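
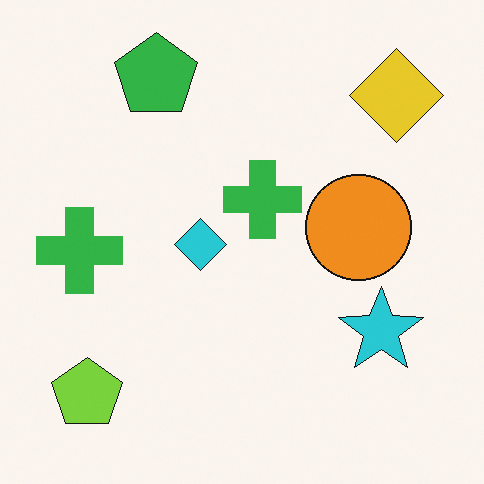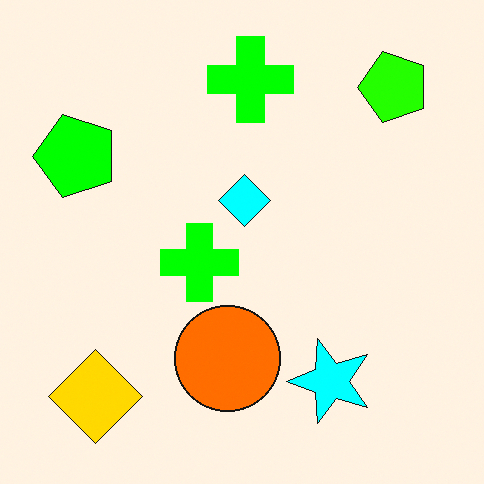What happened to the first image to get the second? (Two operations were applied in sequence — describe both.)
This is the original image transposed (reflected across the top-left ↔ bottom-right diagonal), then heavily oversaturated.

Shapes have swapped their row and column positions — what was in the top-right is now in the bottom-left — a diagonal reflection. All colors are more vivid — a global saturation change.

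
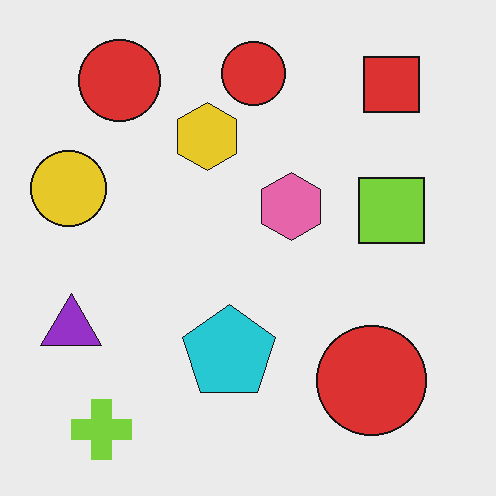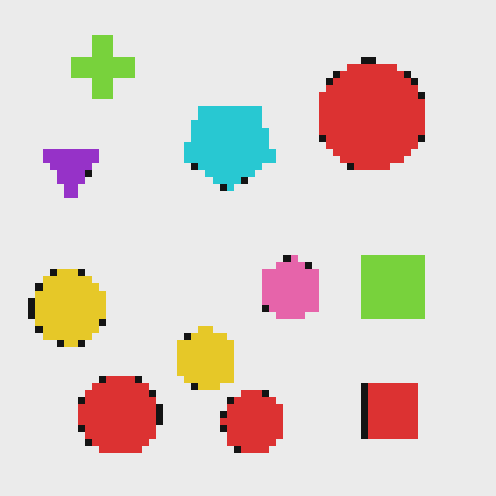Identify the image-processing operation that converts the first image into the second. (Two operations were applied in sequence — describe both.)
This is the original image flipped vertically (top ↔ bottom), then moderately pixelated.

The lime cross is in the bottom-left of the first image and the top-left of the second — shapes on opposite sides of the horizontal midline have swapped in a mirror flip. Shapes are reduced to large square blocks; fine edges and outlines are lost — a downscale-then-upscale (mosaic) effect.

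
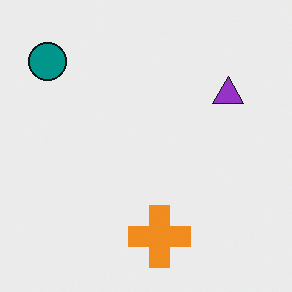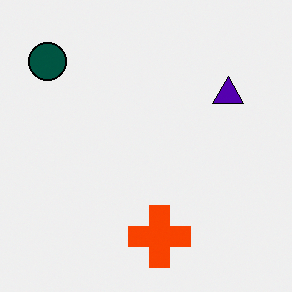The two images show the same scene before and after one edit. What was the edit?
The image was boosted in contrast.

Tones are pushed away from mid-grey across the whole image — a global contrast change.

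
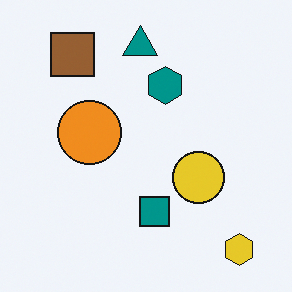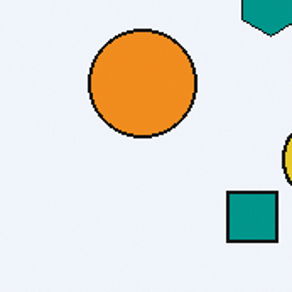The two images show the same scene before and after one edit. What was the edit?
It was cropped to a noticeably smaller region and rescaled.

The visible shapes are larger and the field of view is narrower; shapes near the original edges may be partly or wholly outside the frame — a crop-and-rescale.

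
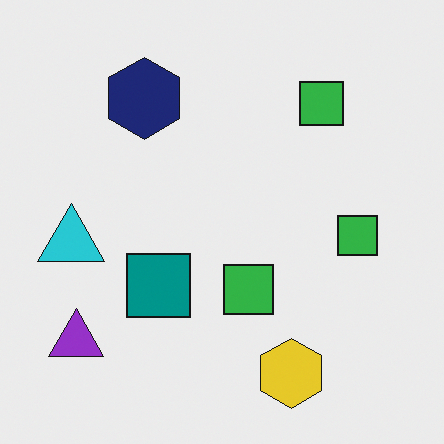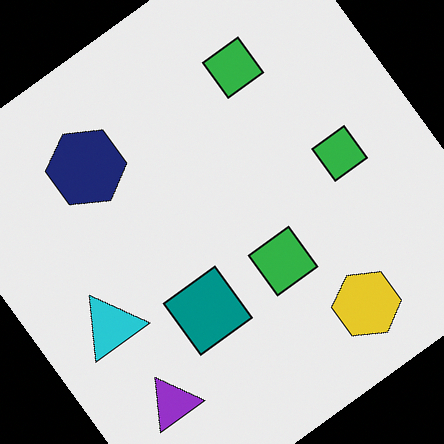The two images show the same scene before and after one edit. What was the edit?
It was rotated counter-clockwise by a large amount — several tens of degrees.

Every shape is tilted by the same angle and the image corners show triangular fill wedges — a whole-image rotation by a non-right angle.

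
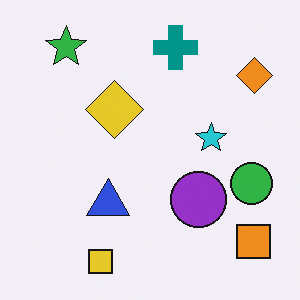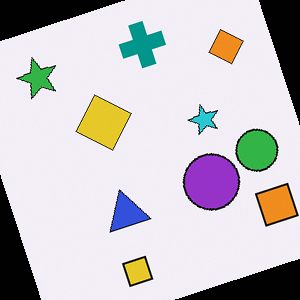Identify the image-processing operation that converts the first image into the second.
It was rotated counter-clockwise by a clearly visible amount.

Every shape is tilted by the same angle and the image corners show triangular fill wedges — a whole-image rotation by a non-right angle.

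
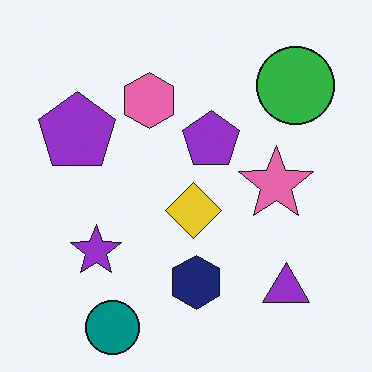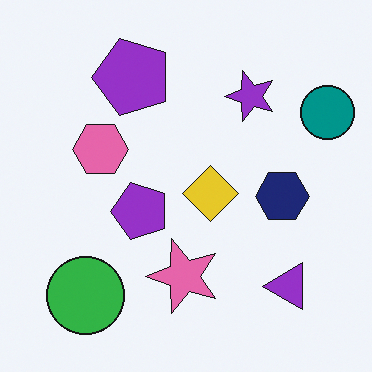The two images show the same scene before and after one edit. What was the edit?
The second image is the first transposed (reflected across the top-left ↔ bottom-right diagonal).

Shapes have swapped their row and column positions — what was in the top-right is now in the bottom-left — a diagonal reflection.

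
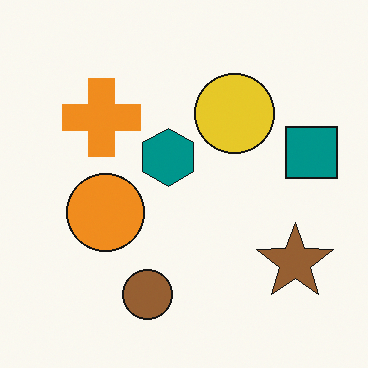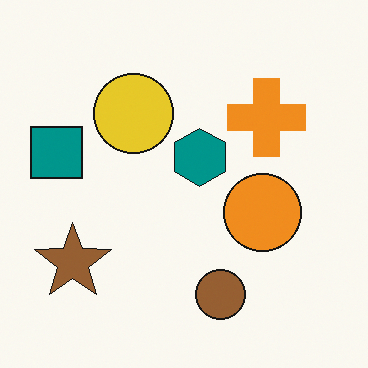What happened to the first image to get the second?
Flipped horizontally (left ↔ right).

The teal square is in the right of the first image and the left of the second — shapes on opposite sides of the vertical midline have swapped in a mirror flip.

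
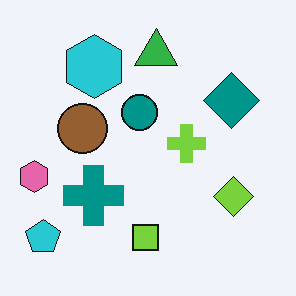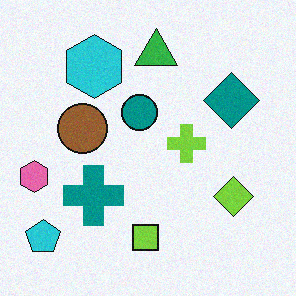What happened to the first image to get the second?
It was degraded with subtle gaussian noise.

Random speckle covers the whole image, including the flat background.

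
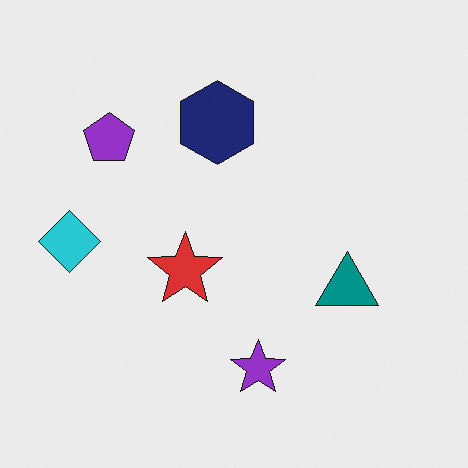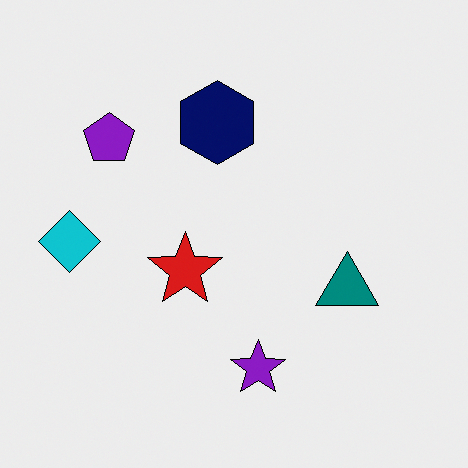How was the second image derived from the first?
The second image is the first given slightly increased contrast.

Tones are pushed away from mid-grey across the whole image — a global contrast change.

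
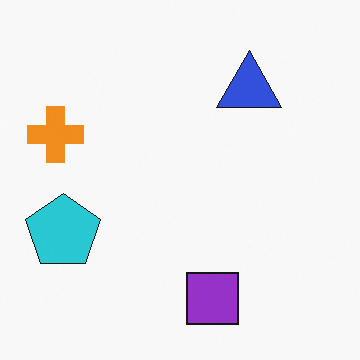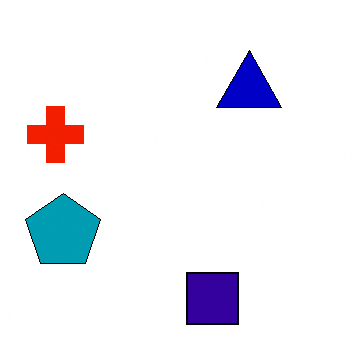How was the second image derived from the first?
The second image is the first boosted in contrast.

Tones are pushed away from mid-grey across the whole image — a global contrast change.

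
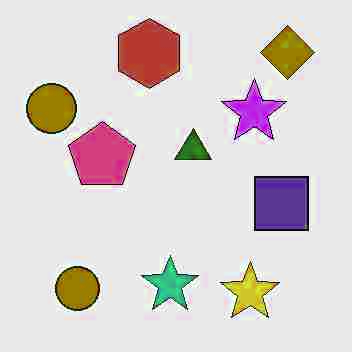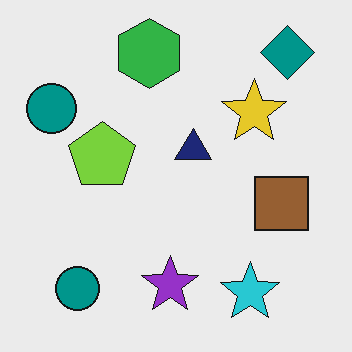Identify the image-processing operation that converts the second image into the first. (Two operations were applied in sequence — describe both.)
The first image is the second heavily JPEG-compressed with obvious blocking artifacts, then hue-shifted through roughly half the color wheel.

Blocky 8×8 compression artifacts appear around shape edges and the flat background shows ringing — characteristic JPEG degradation. Every shape's color has rotated by the same amount around the hue wheel — a uniform hue shift.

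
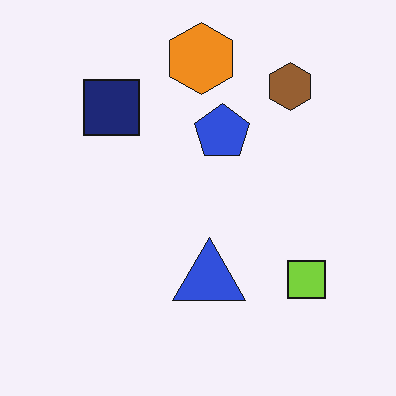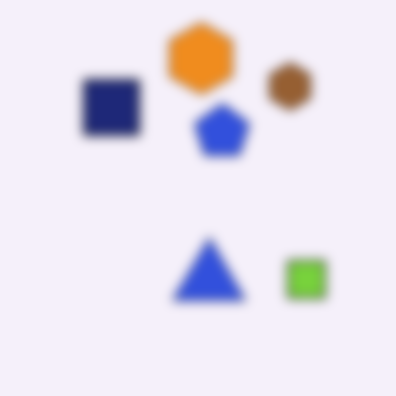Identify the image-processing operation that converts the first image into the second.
It was heavily blurred.

Shape edges and outlines are uniformly softened across the whole image.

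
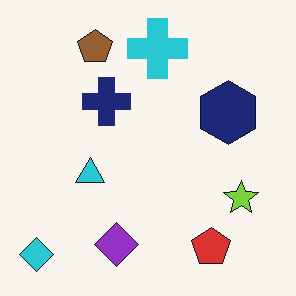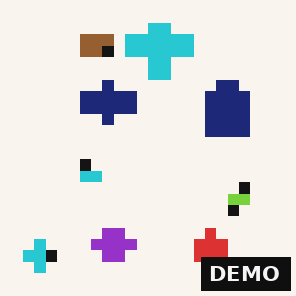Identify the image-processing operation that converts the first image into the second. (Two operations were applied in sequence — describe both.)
It was heavily pixelated into large blocks, then watermarked with the text "DEMO" in the lower-right corner.

Shapes are reduced to large square blocks; fine edges and outlines are lost — a downscale-then-upscale (mosaic) effect. A dark label reading "DEMO" appears in the lower-right corner.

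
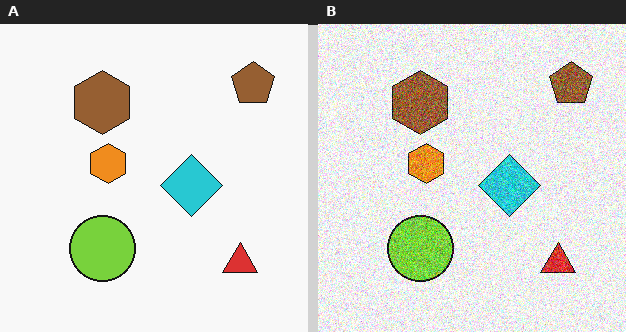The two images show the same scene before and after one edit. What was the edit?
The transformation is: degraded with a thick layer of grain.

Random speckle covers the whole image, including the flat background.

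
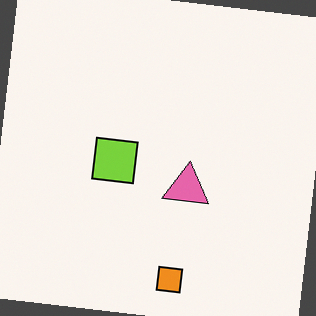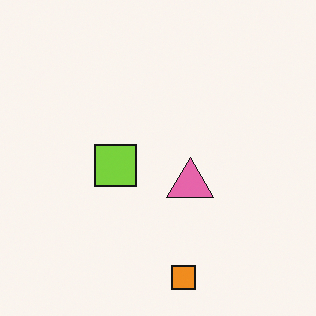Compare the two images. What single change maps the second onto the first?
Rotated clockwise by a slight angle.

Every shape is tilted by the same angle and the image corners show triangular fill wedges — a whole-image rotation by a non-right angle.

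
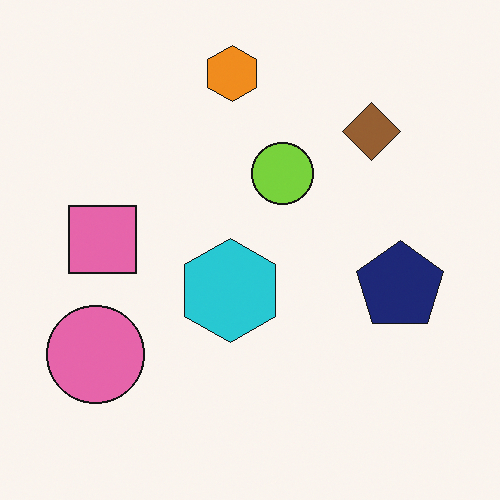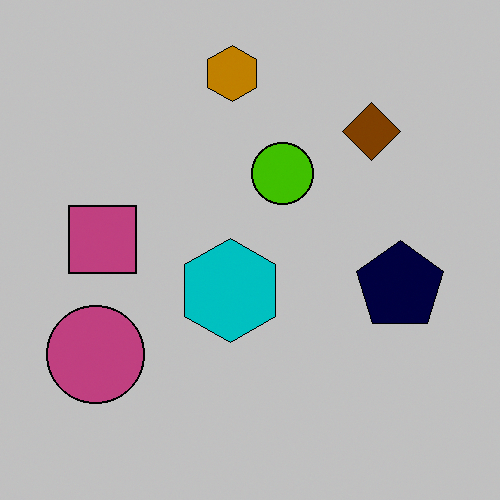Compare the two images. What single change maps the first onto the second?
The image was aggressively posterized.

Each flat color has snapped to a coarser quantized level — most visibly, the near-white background has dropped to a flat grey.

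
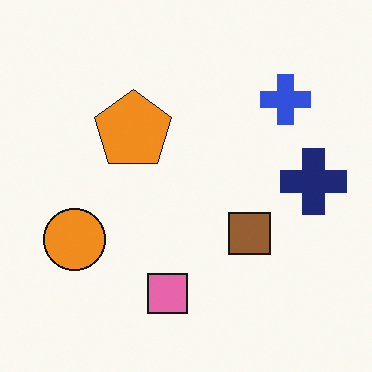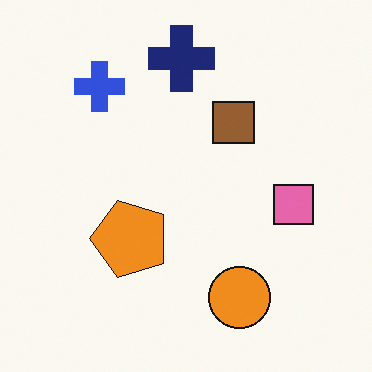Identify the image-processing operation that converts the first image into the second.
This is the original image rotated 90° counter-clockwise.

The blue cross sits in the top-right of the first image and the top-left of the second — consistent with a whole-image 90° counter-clockwise rotation.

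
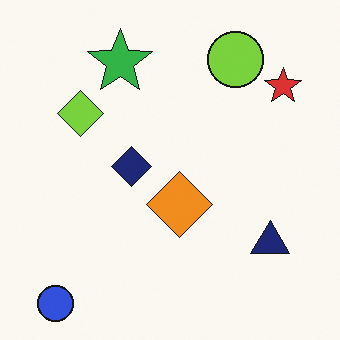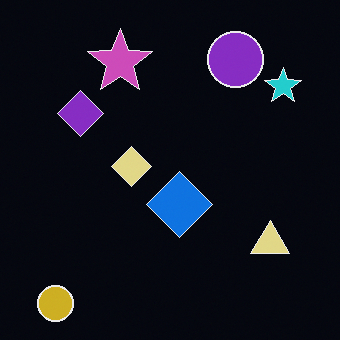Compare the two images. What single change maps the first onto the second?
This is the original image color-inverted (negative).

The light background has become dark and every shape's color is its complement — a photographic negative.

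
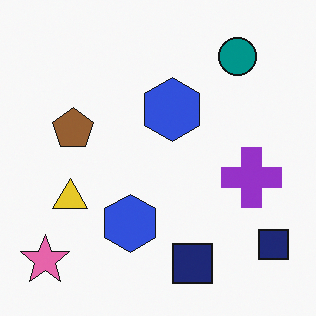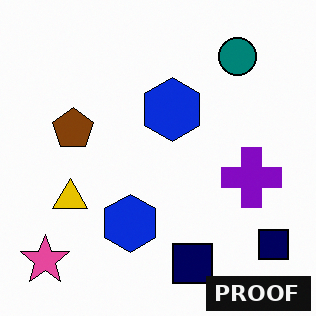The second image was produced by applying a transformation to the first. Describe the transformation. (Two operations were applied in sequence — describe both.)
The transformation is: given slightly increased contrast, then watermarked with the text "PROOF" in the lower-right corner.

Tones are pushed away from mid-grey across the whole image — a global contrast change. A dark label reading "PROOF" appears in the lower-right corner.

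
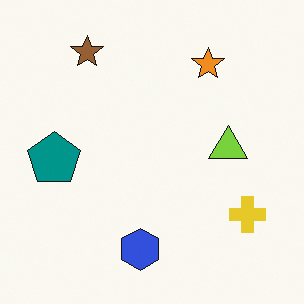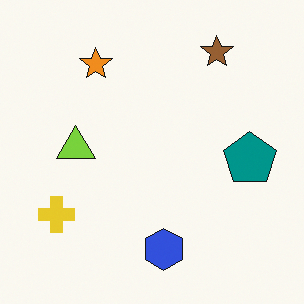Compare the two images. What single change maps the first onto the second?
The image was flipped horizontally (left ↔ right).

The teal pentagon is in the left of the first image and the right of the second — shapes on opposite sides of the vertical midline have swapped in a mirror flip.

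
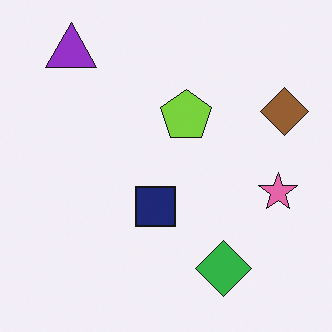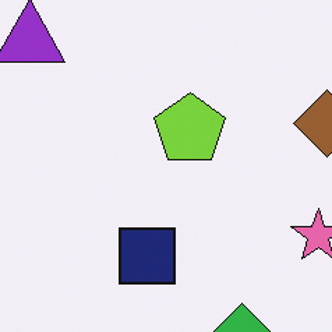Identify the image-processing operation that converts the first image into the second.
This is the original image cropped slightly and scaled back up.

The visible shapes are larger and the field of view is narrower; shapes near the original edges may be partly or wholly outside the frame — a crop-and-rescale.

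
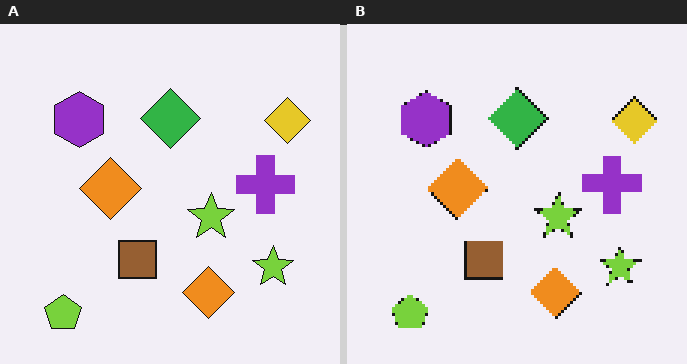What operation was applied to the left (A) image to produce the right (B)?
This is the original image mildly pixelated.

Shapes are reduced to large square blocks; fine edges and outlines are lost — a downscale-then-upscale (mosaic) effect.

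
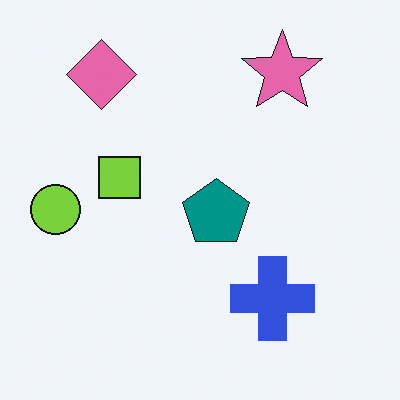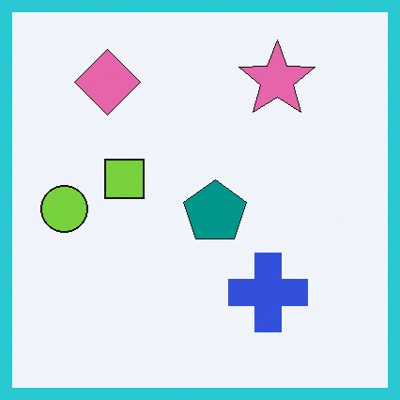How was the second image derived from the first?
The transformation is: framed with a cyan border.

A solid cyan frame runs around the edge of the second image, with the content slightly shrunk inside it.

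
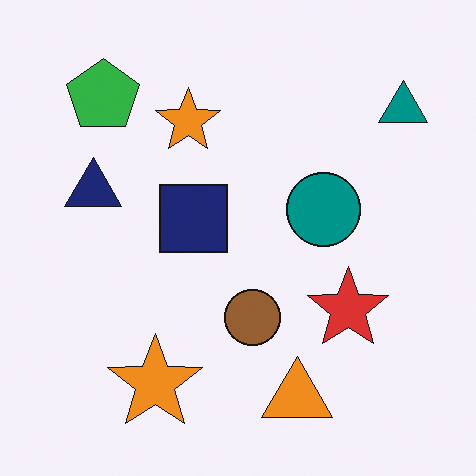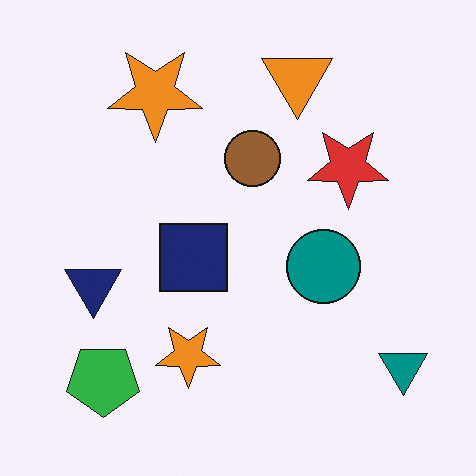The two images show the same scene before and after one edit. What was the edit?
Flipped vertically (top ↔ bottom).

The orange triangle is in the bottom of the first image and the top of the second — shapes on opposite sides of the horizontal midline have swapped in a mirror flip.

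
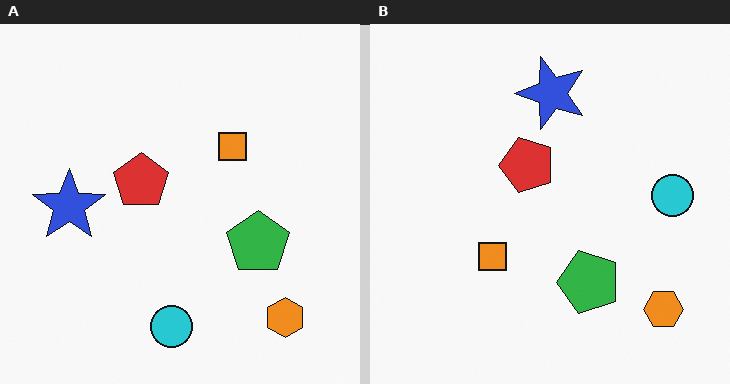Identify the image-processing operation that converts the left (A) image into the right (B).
Transposed (reflected across the top-left ↔ bottom-right diagonal).

Shapes have swapped their row and column positions — what was in the top-right is now in the bottom-left — a diagonal reflection.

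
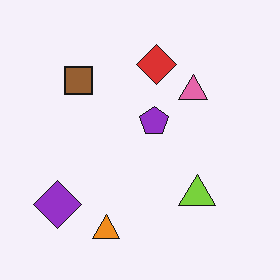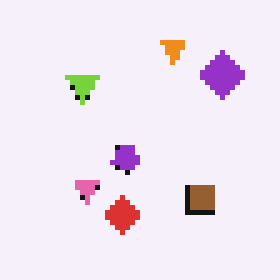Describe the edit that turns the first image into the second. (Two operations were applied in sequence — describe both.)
The transformation is: mildly pixelated, then rotated 180°.

Shapes are reduced to large square blocks; fine edges and outlines are lost — a downscale-then-upscale (mosaic) effect. The purple diamond sits in the bottom-left of the first image and the top-right of the second — consistent with a whole-image 180° rotation.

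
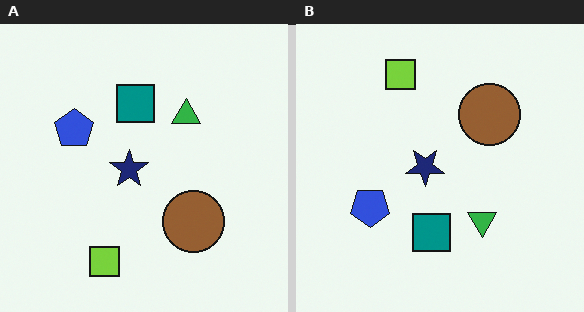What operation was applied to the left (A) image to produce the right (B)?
Flipped vertically (top ↔ bottom).

The lime square is in the bottom of the left (A) image and the top of the right (B) — shapes on opposite sides of the horizontal midline have swapped in a mirror flip.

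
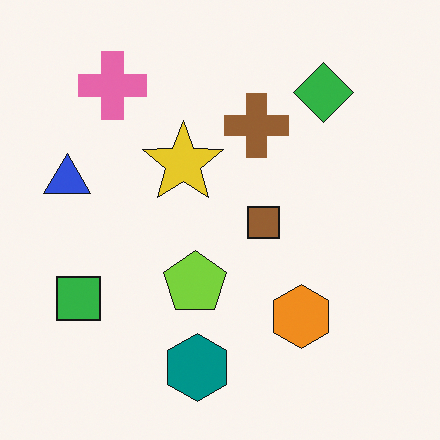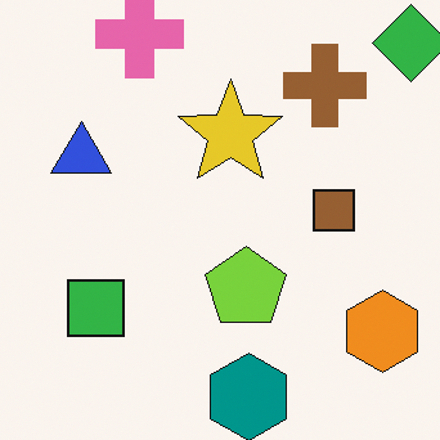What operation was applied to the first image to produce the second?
The second image is the first cropped slightly and scaled back up.

The visible shapes are larger and the field of view is narrower; shapes near the original edges may be partly or wholly outside the frame — a crop-and-rescale.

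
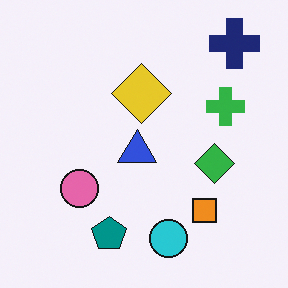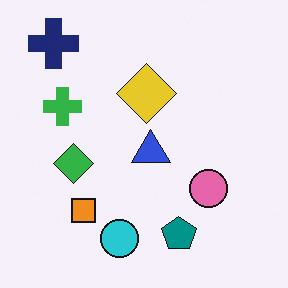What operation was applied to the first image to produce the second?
It was flipped horizontally (left ↔ right).

The navy cross is in the top-right of the first image and the top-left of the second — shapes on opposite sides of the vertical midline have swapped in a mirror flip.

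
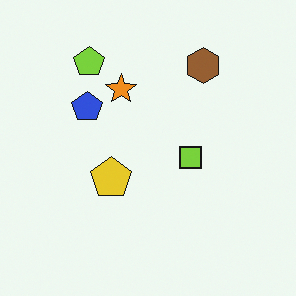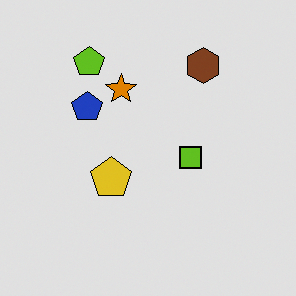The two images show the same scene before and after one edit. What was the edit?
It was moderately posterized.

Each flat color has snapped to a coarser quantized level — most visibly, the near-white background has dropped to a flat grey.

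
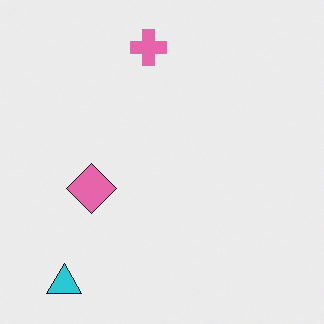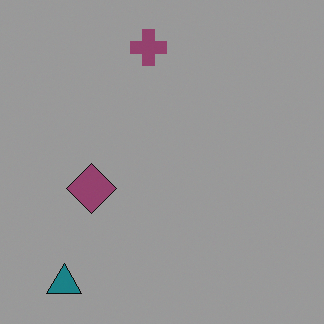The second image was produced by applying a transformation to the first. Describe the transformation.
The second image is the first substantially darkened.

Every pixel — background and shapes alike — is uniformly darkened.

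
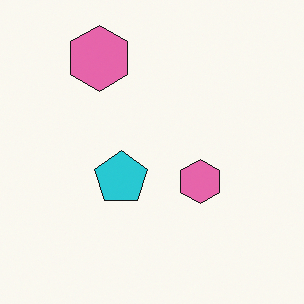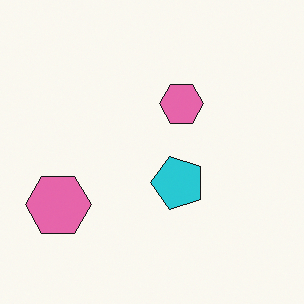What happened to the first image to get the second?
The second image is the first rotated 90° counter-clockwise.

The cyan pentagon sits in the center of the first image and the center of the second — consistent with a whole-image 90° counter-clockwise rotation.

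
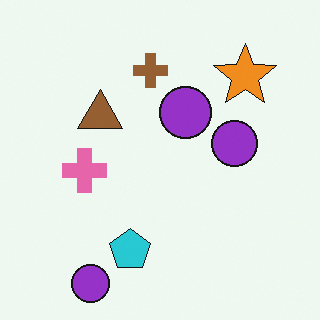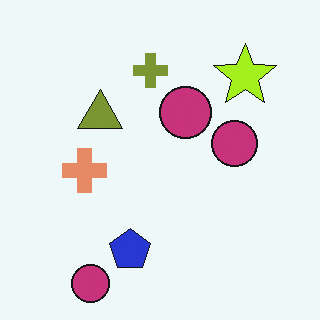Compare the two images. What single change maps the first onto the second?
The transformation is: hue-shifted by a small amount.

Every shape's color has rotated by the same amount around the hue wheel — a uniform hue shift.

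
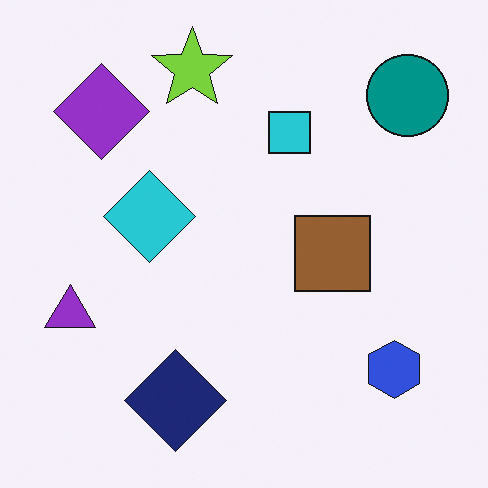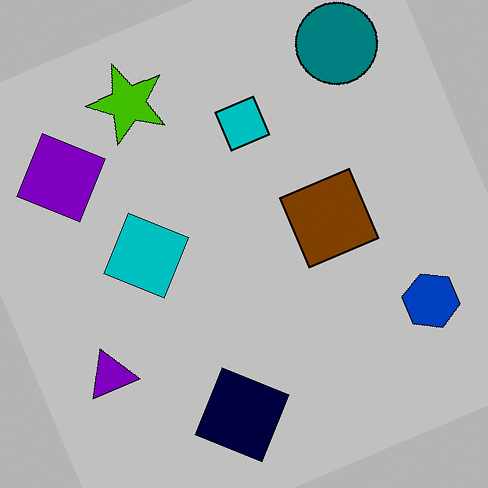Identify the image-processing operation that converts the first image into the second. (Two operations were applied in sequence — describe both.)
The second image is the first aggressively posterized, then rotated counter-clockwise by a clearly visible amount.

Each flat color has snapped to a coarser quantized level — most visibly, the near-white background has dropped to a flat grey. Every shape is tilted by the same angle and the image corners show triangular fill wedges — a whole-image rotation by a non-right angle.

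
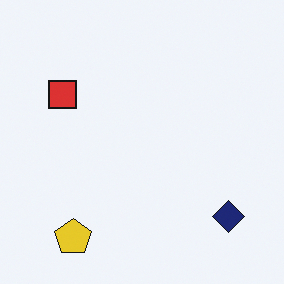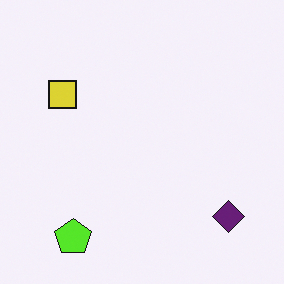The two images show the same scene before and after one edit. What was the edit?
The transformation is: hue-shifted by a small amount.

Every shape's color has rotated by the same amount around the hue wheel — a uniform hue shift.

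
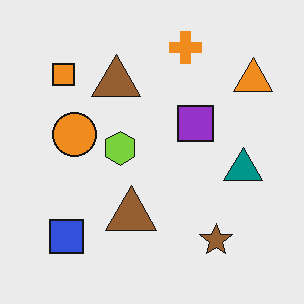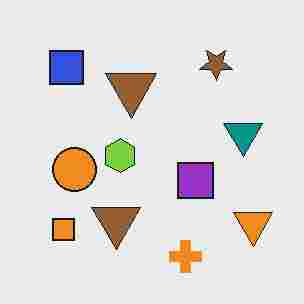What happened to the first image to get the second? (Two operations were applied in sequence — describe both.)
The second image is the first flipped vertically (top ↔ bottom), then degraded with heavy JPEG compression.

The orange cross is in the top of the first image and the bottom of the second — shapes on opposite sides of the horizontal midline have swapped in a mirror flip. Blocky 8×8 compression artifacts appear around shape edges and the flat background shows ringing — characteristic JPEG degradation.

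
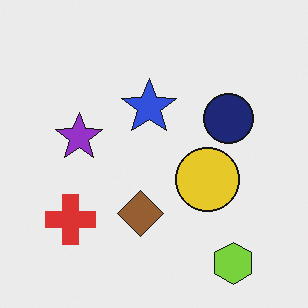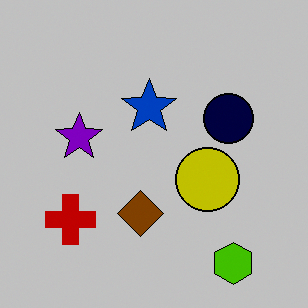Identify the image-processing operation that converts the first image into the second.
The image was heavily posterized to just a handful of flat colors.

Each flat color has snapped to a coarser quantized level — most visibly, the near-white background has dropped to a flat grey.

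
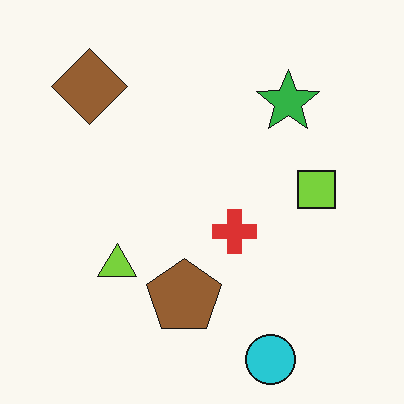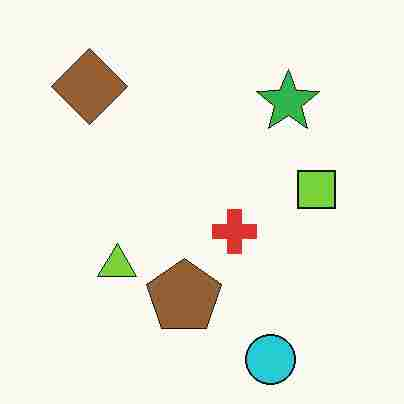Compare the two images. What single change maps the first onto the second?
Degraded with heavy JPEG compression.

Blocky 8×8 compression artifacts appear around shape edges and the flat background shows ringing — characteristic JPEG degradation.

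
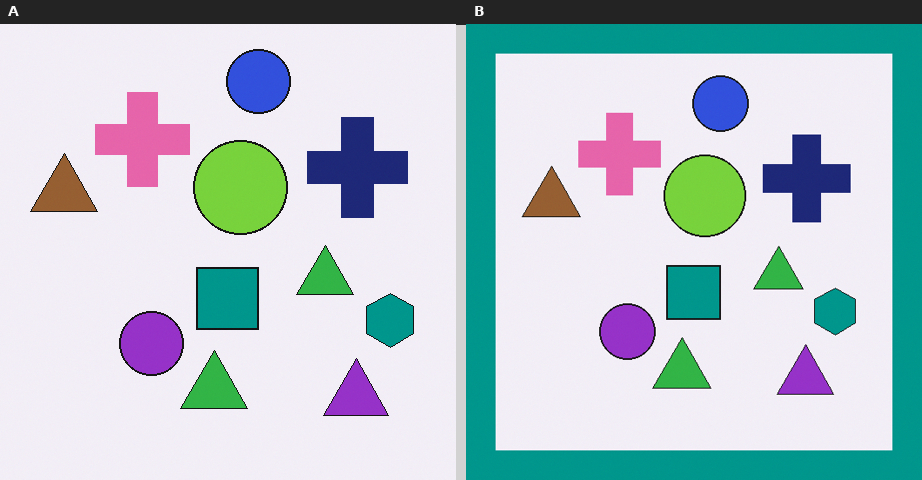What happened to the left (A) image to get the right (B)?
The right (B) image is the left (A) framed with a teal border.

A solid teal frame runs around the edge of the right (B) image, with the content slightly shrunk inside it.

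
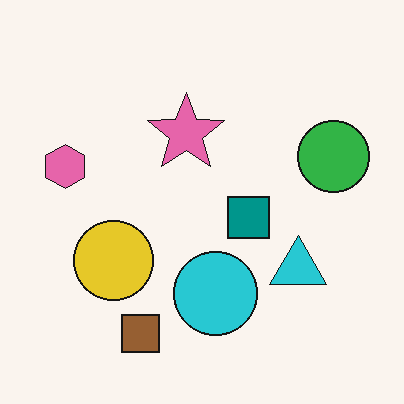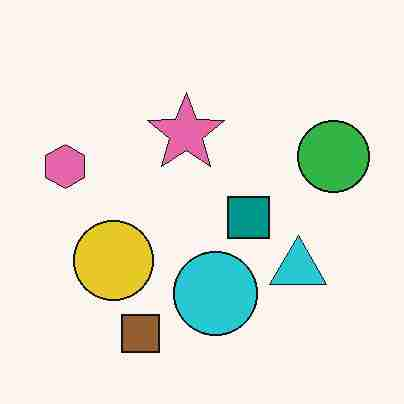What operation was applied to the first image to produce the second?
It was heavily JPEG-compressed with obvious blocking artifacts.

Blocky 8×8 compression artifacts appear around shape edges and the flat background shows ringing — characteristic JPEG degradation.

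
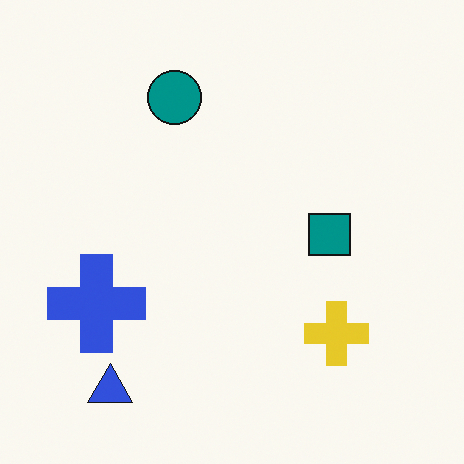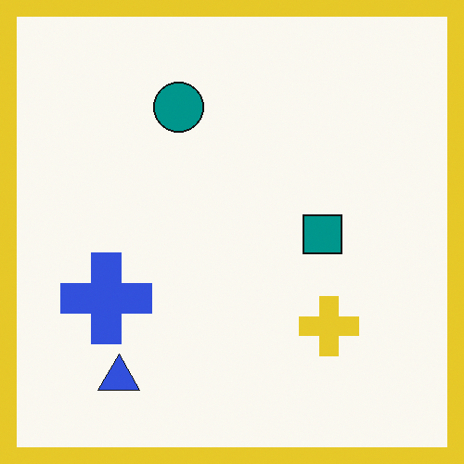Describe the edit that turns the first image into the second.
It was framed with a yellow border.

A solid yellow frame runs around the edge of the second image, with the content slightly shrunk inside it.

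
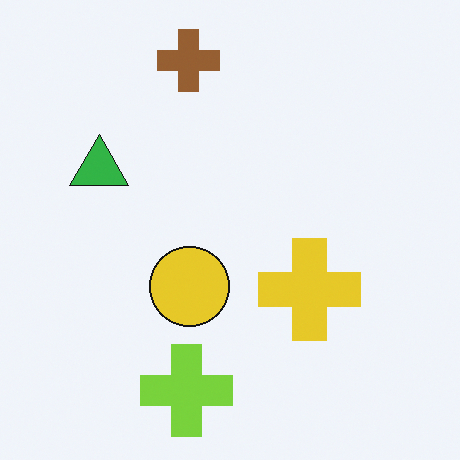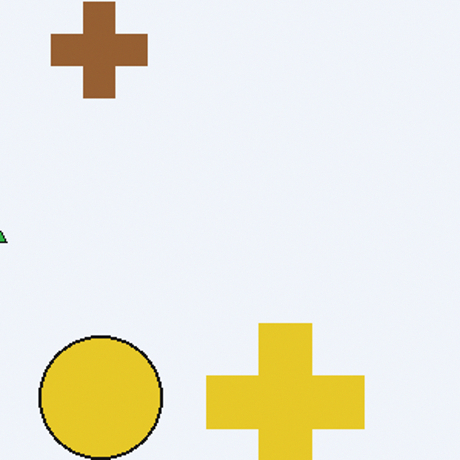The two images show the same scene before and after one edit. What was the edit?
Cropped to a modestly smaller region and rescaled.

The visible shapes are larger and the field of view is narrower; shapes near the original edges may be partly or wholly outside the frame — a crop-and-rescale.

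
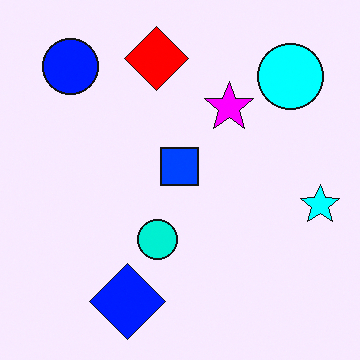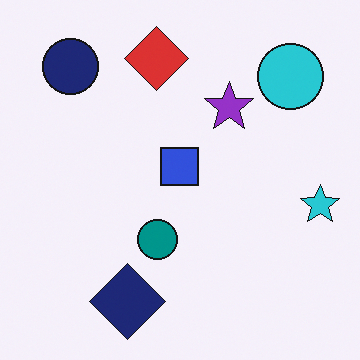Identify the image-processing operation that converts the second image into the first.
The transformation is: made much more vivid (saturation change).

All colors are more vivid — a global saturation change.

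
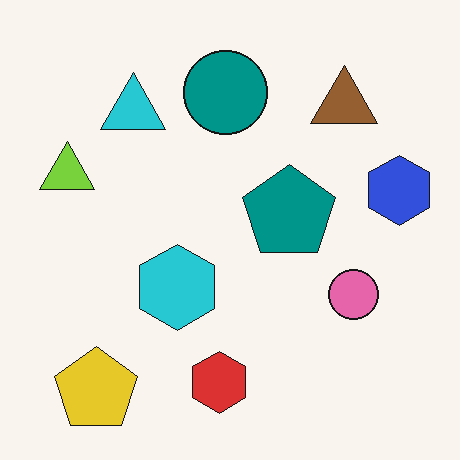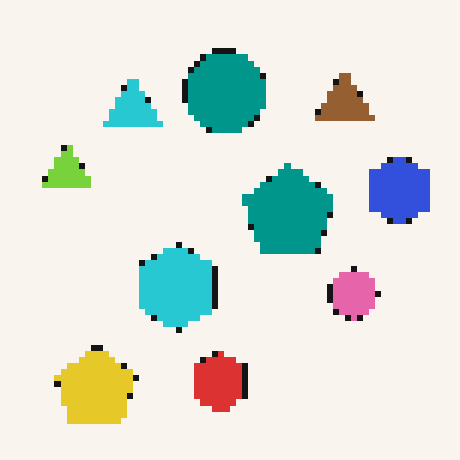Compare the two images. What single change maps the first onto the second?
Moderately pixelated.

Shapes are reduced to large square blocks; fine edges and outlines are lost — a downscale-then-upscale (mosaic) effect.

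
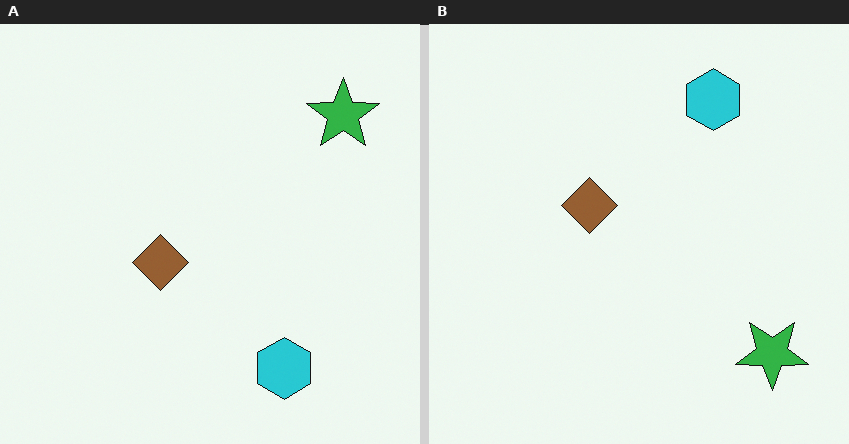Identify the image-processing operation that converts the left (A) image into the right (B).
The right (B) image is the left (A) flipped vertically (top ↔ bottom).

The cyan hexagon is in the bottom-right of the left (A) image and the top-right of the right (B) — shapes on opposite sides of the horizontal midline have swapped in a mirror flip.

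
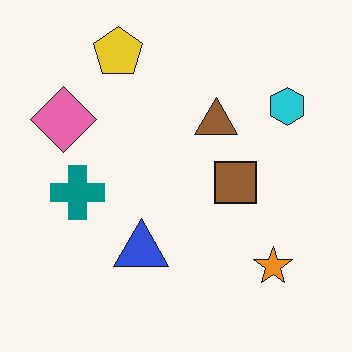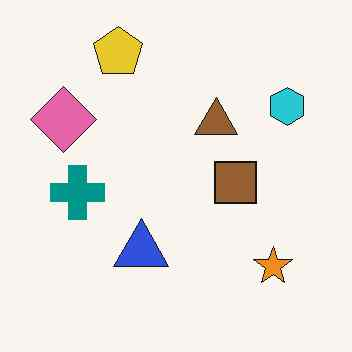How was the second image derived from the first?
The second image is the first given moderate JPEG compression.

Blocky 8×8 compression artifacts appear around shape edges and the flat background shows ringing — characteristic JPEG degradation.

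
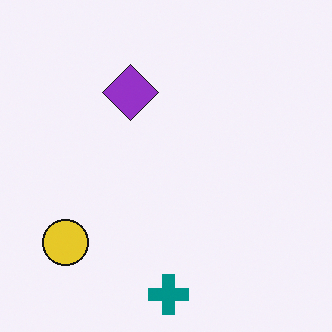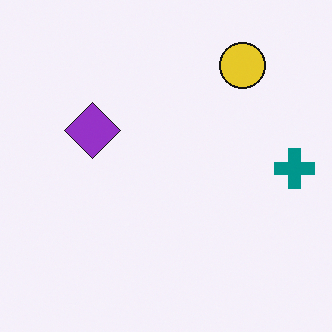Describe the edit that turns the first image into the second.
This is the original image transposed (reflected across the top-left ↔ bottom-right diagonal).

Shapes have swapped their row and column positions — what was in the top-right is now in the bottom-left — a diagonal reflection.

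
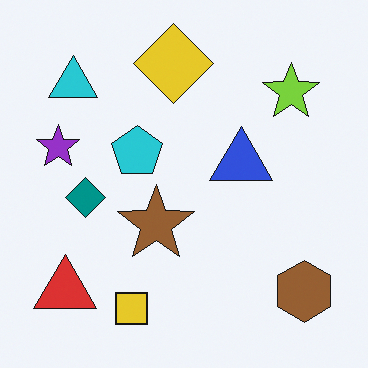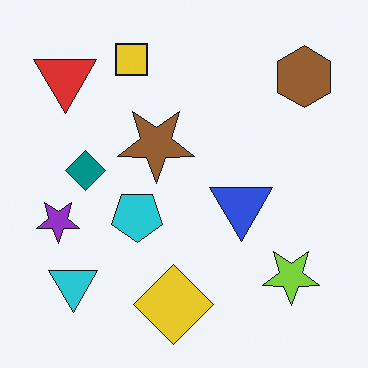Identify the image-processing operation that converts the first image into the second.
The transformation is: flipped vertically (top ↔ bottom).

The yellow square is in the bottom of the first image and the top of the second — shapes on opposite sides of the horizontal midline have swapped in a mirror flip.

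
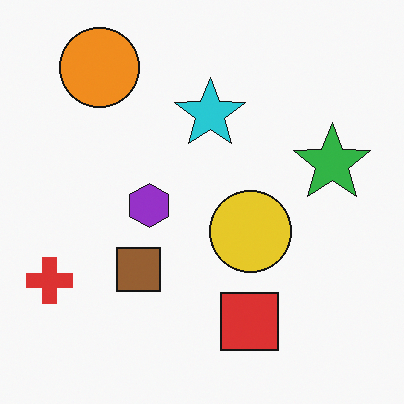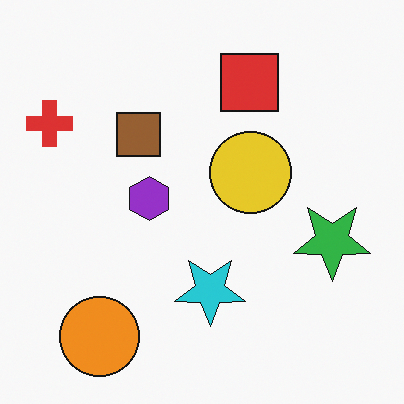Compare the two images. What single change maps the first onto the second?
This is the original image flipped vertically (top ↔ bottom).

The orange circle is in the top-left of the first image and the bottom-left of the second — shapes on opposite sides of the horizontal midline have swapped in a mirror flip.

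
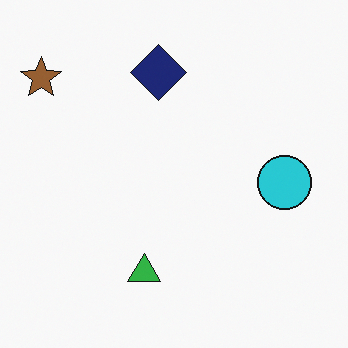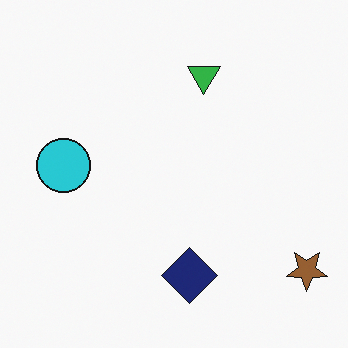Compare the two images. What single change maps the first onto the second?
It was rotated 180°.

The brown star sits in the top-left of the first image and the bottom-right of the second — consistent with a whole-image 180° rotation.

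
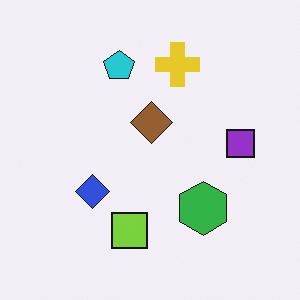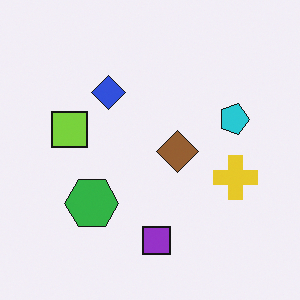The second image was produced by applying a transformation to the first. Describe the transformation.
This is the original image rotated 90° clockwise.

The purple square sits in the right of the first image and the bottom of the second — consistent with a whole-image 90° clockwise rotation.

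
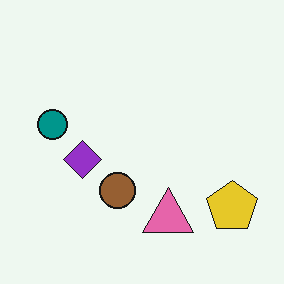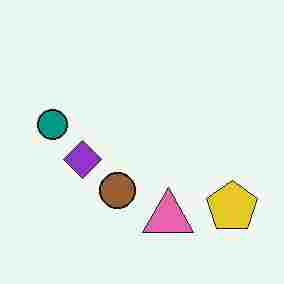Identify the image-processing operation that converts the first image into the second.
The image was degraded with heavy JPEG compression.

Blocky 8×8 compression artifacts appear around shape edges and the flat background shows ringing — characteristic JPEG degradation.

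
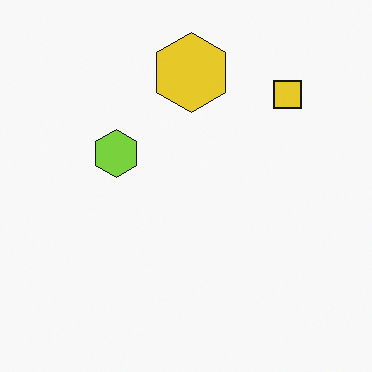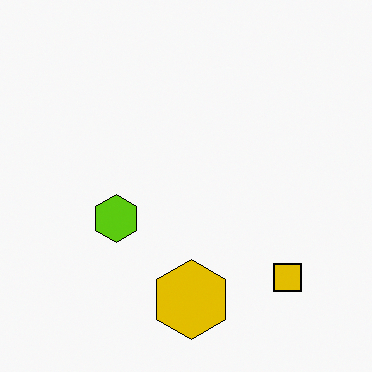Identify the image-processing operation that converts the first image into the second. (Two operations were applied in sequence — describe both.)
The image was flipped vertically (top ↔ bottom), then given slightly increased contrast.

The yellow hexagon is in the top of the first image and the bottom of the second — shapes on opposite sides of the horizontal midline have swapped in a mirror flip. Tones are pushed away from mid-grey across the whole image — a global contrast change.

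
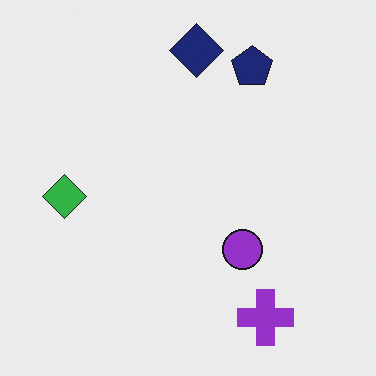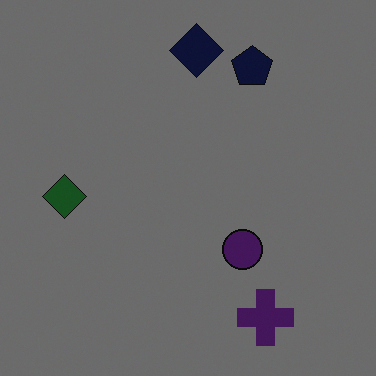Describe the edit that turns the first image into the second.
The image was darkened a lot.

Every pixel — background and shapes alike — is uniformly darkened.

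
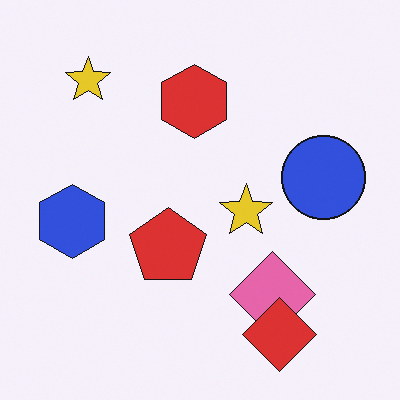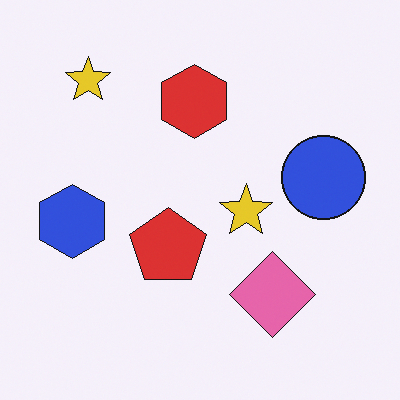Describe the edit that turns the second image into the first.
This is the original image overlaid with an additional red diamond.

A red diamond appears in the first image that is absent from the second.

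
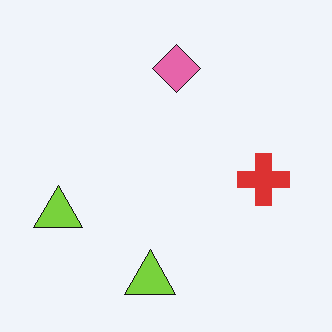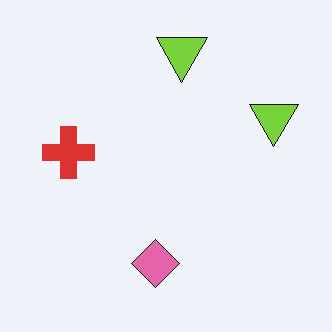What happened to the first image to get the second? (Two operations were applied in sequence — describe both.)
The second image is the first rotated 180°, then JPEG-compressed with visible artifacts.

The pink diamond sits in the top of the first image and the bottom of the second — consistent with a whole-image 180° rotation. Blocky 8×8 compression artifacts appear around shape edges and the flat background shows ringing — characteristic JPEG degradation.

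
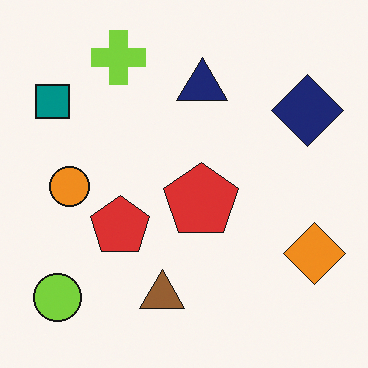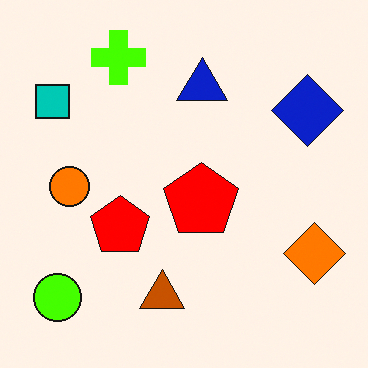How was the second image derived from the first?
It was made much more vivid (saturation change).

All colors are more vivid — a global saturation change.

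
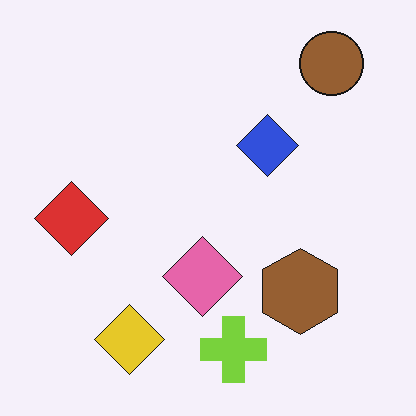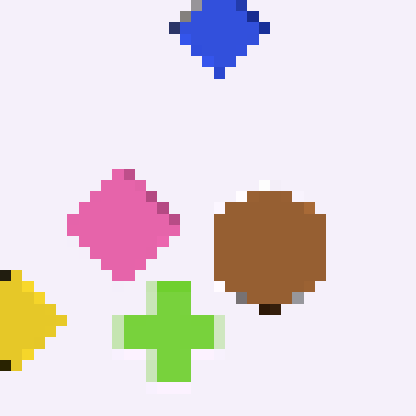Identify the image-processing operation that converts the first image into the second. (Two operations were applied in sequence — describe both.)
The image was cropped to a modestly smaller region and rescaled, then heavily pixelated into large blocks.

The visible shapes are larger and the field of view is narrower; shapes near the original edges may be partly or wholly outside the frame — a crop-and-rescale. Shapes are reduced to large square blocks; fine edges and outlines are lost — a downscale-then-upscale (mosaic) effect.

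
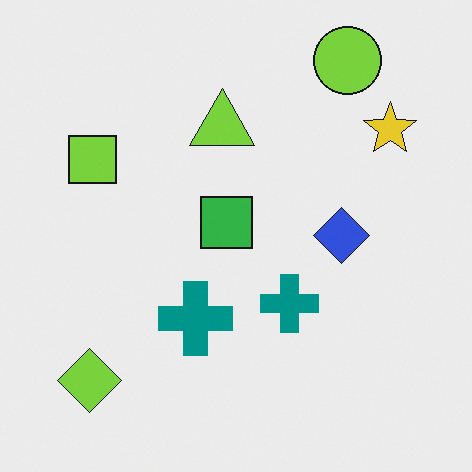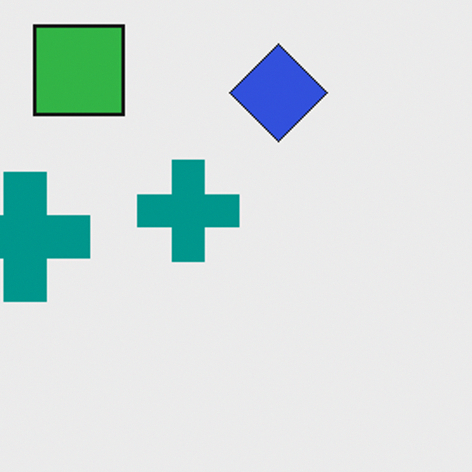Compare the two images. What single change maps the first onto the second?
The second image is the first cropped to a noticeably smaller region and rescaled.

The visible shapes are larger and the field of view is narrower; shapes near the original edges may be partly or wholly outside the frame — a crop-and-rescale.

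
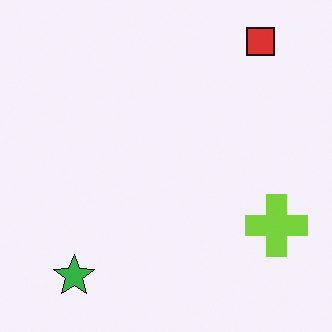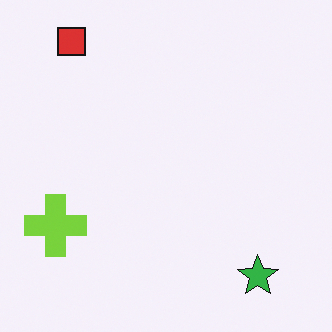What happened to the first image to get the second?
The image was flipped horizontally (left ↔ right).

The lime cross is in the bottom-right of the first image and the bottom-left of the second — shapes on opposite sides of the vertical midline have swapped in a mirror flip.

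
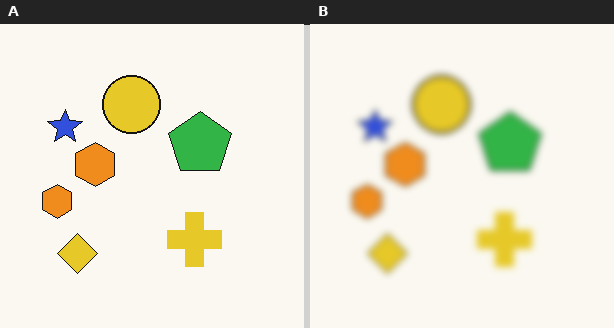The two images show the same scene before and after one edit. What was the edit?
The transformation is: noticeably gaussian-blurred.

Shape edges and outlines are uniformly softened across the whole image.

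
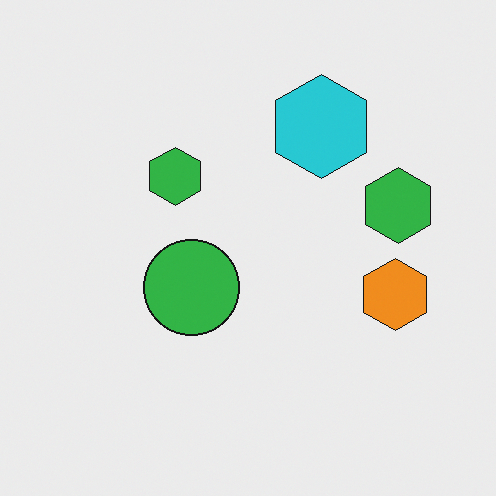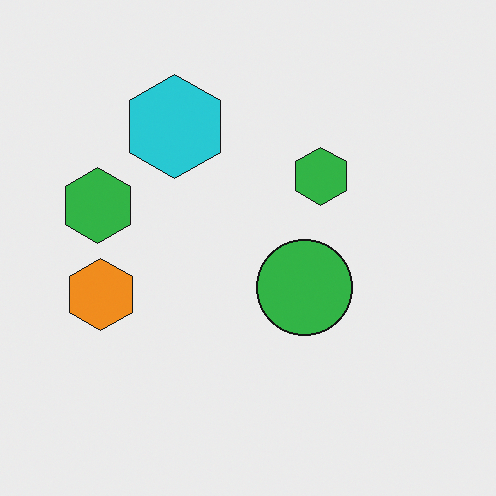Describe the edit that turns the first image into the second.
The image was flipped horizontally (left ↔ right).

The orange hexagon is in the right of the first image and the left of the second — shapes on opposite sides of the vertical midline have swapped in a mirror flip.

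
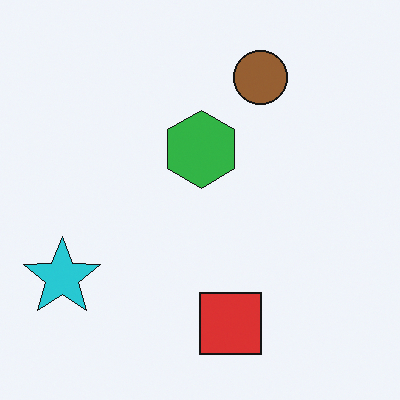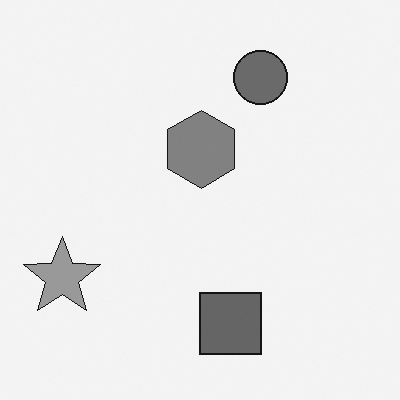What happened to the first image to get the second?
This is the original image converted to grayscale.

All color is removed — every shape is now a shade of grey.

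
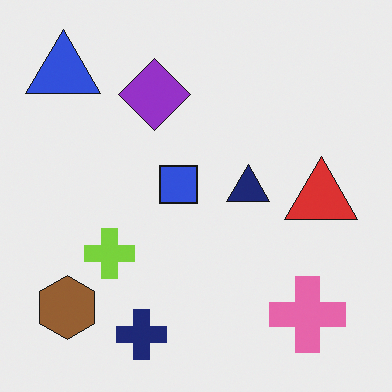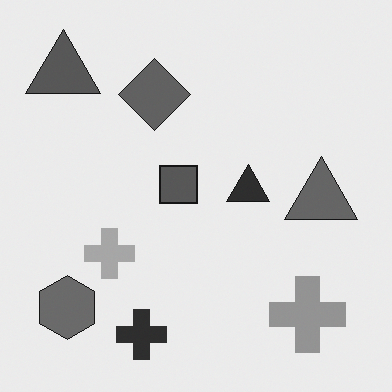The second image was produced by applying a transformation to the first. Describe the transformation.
Converted to grayscale.

All color is removed — every shape is now a shade of grey.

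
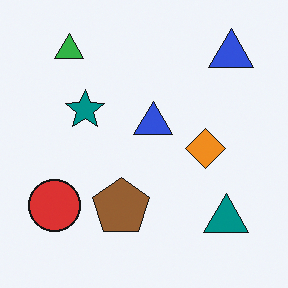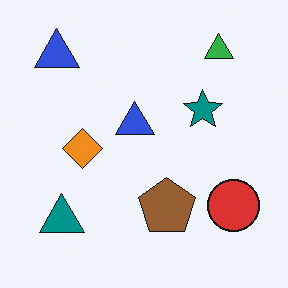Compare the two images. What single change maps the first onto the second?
It was flipped horizontally (left ↔ right).

The red circle is in the bottom-left of the first image and the bottom-right of the second — shapes on opposite sides of the vertical midline have swapped in a mirror flip.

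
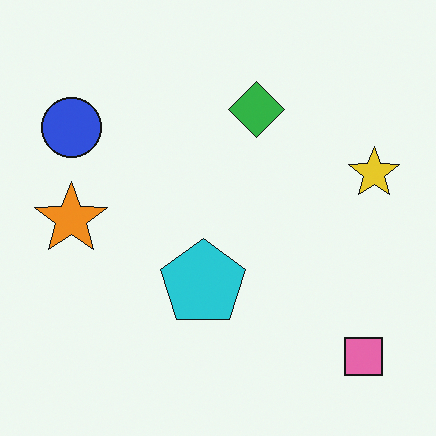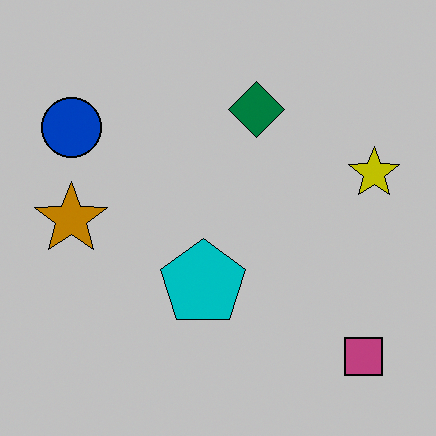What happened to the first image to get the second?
The image was aggressively posterized.

Each flat color has snapped to a coarser quantized level — most visibly, the near-white background has dropped to a flat grey.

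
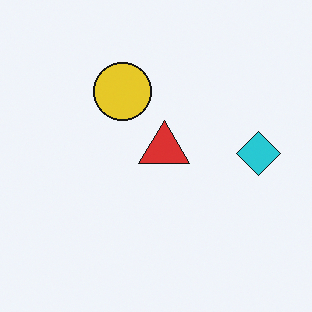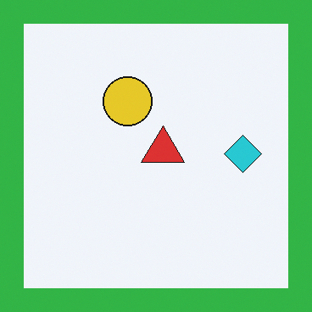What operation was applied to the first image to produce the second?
The second image is the first framed with a green border.

A solid green frame runs around the edge of the second image, with the content slightly shrunk inside it.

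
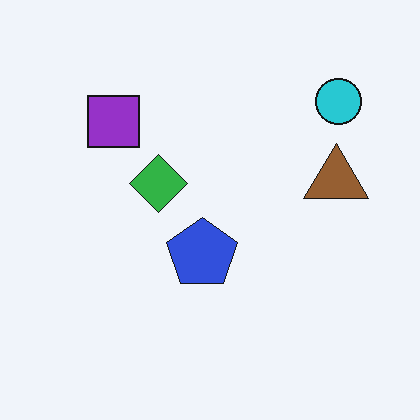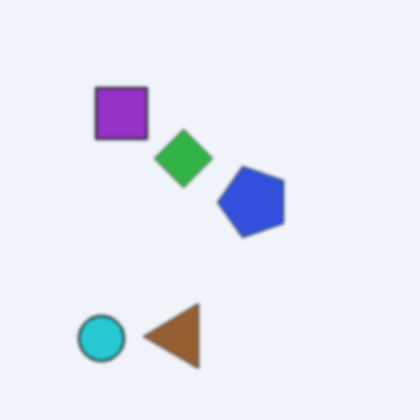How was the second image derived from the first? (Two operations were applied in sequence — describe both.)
The transformation is: transposed (reflected across the top-left ↔ bottom-right diagonal), then lightly blurred.

Shapes have swapped their row and column positions — what was in the top-right is now in the bottom-left — a diagonal reflection. Shape edges and outlines are uniformly softened across the whole image.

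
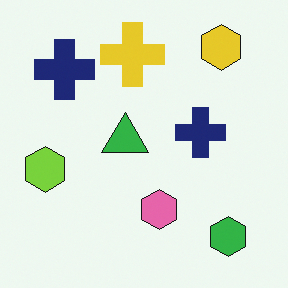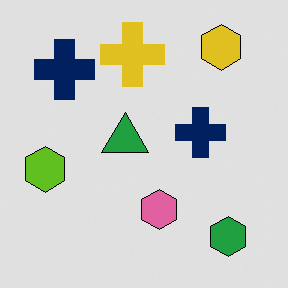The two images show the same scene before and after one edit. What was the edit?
The image was moderately posterized.

Each flat color has snapped to a coarser quantized level — most visibly, the near-white background has dropped to a flat grey.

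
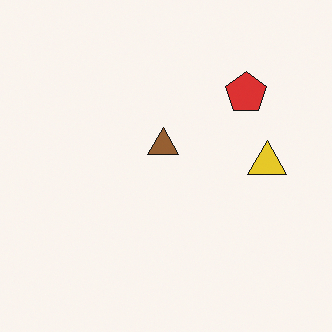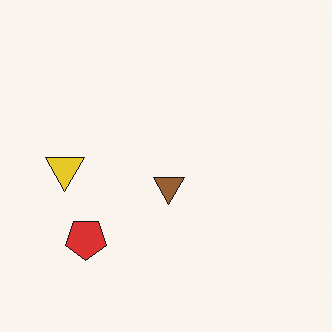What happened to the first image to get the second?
The second image is the first rotated 180°.

The red pentagon sits in the top-right of the first image and the bottom-left of the second — consistent with a whole-image 180° rotation.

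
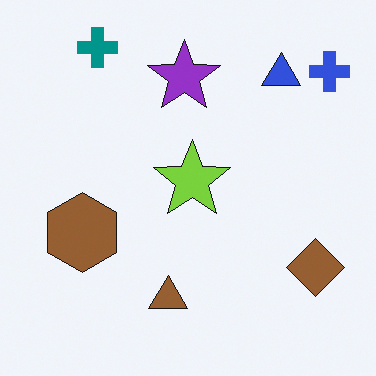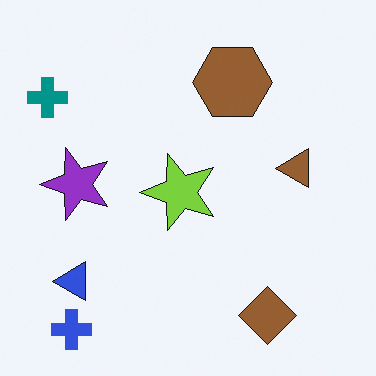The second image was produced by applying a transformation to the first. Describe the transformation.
This is the original image transposed (reflected across the top-left ↔ bottom-right diagonal).

Shapes have swapped their row and column positions — what was in the top-right is now in the bottom-left — a diagonal reflection.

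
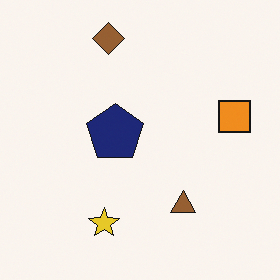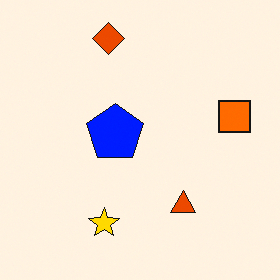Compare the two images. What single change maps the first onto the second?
It was heavily oversaturated.

All colors are more vivid — a global saturation change.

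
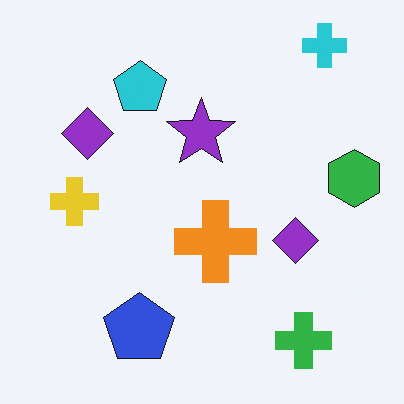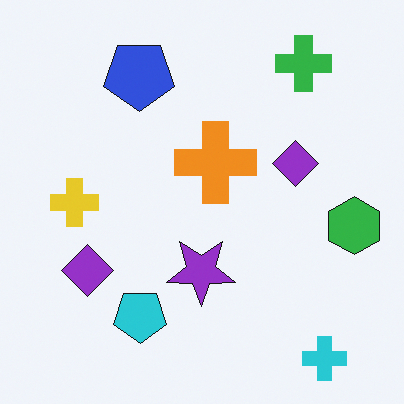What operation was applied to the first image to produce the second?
Flipped vertically (top ↔ bottom).

The cyan cross is in the top-right of the first image and the bottom-right of the second — shapes on opposite sides of the horizontal midline have swapped in a mirror flip.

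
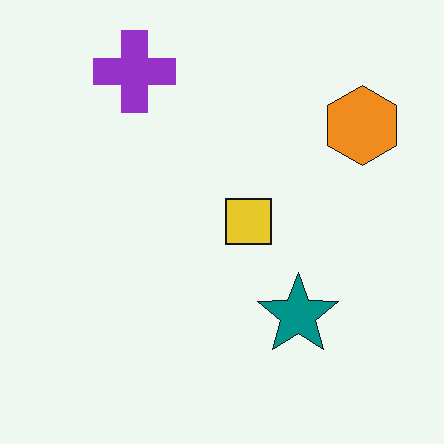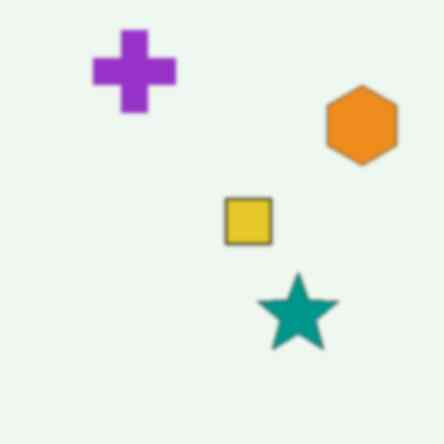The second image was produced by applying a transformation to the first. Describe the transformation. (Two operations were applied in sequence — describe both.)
The image was slightly softened, then JPEG-compressed with visible artifacts.

Shape edges and outlines are uniformly softened across the whole image. Blocky 8×8 compression artifacts appear around shape edges and the flat background shows ringing — characteristic JPEG degradation.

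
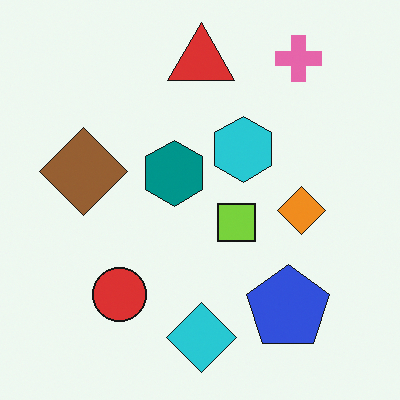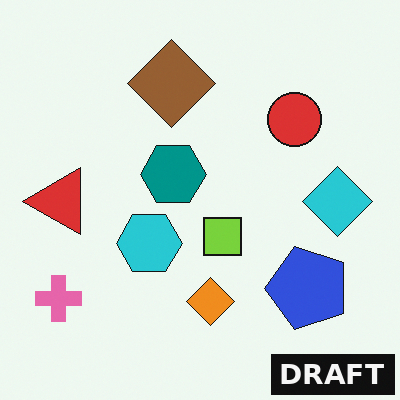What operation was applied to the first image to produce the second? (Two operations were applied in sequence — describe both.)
The second image is the first transposed (reflected across the top-left ↔ bottom-right diagonal), then watermarked with the text "DRAFT" in the lower-right corner.

Shapes have swapped their row and column positions — what was in the top-right is now in the bottom-left — a diagonal reflection. A dark label reading "DRAFT" appears in the lower-right corner.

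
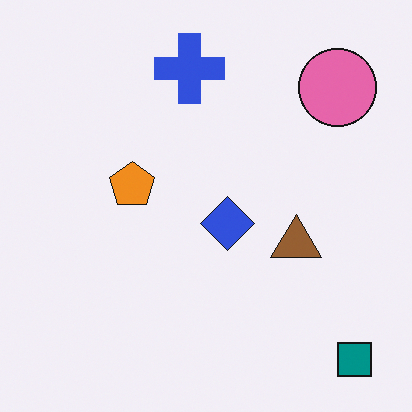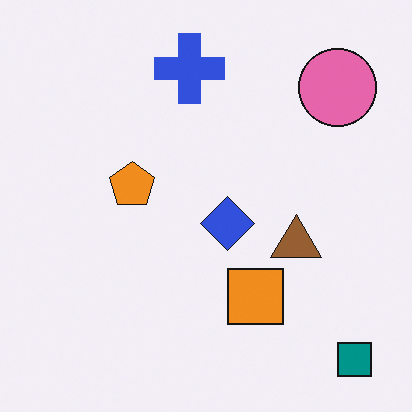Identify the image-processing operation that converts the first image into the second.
The second image is the first overlaid with an additional orange square.

An orange square appears in the second image that is absent from the first.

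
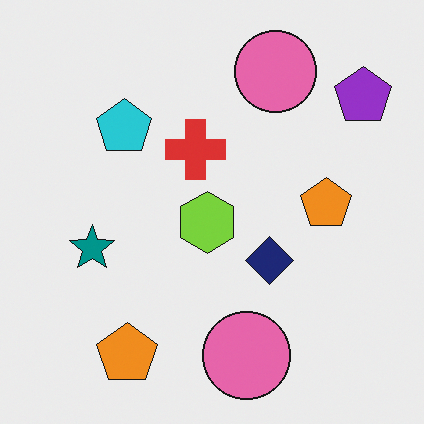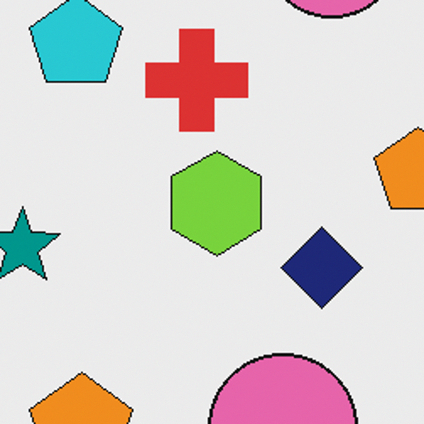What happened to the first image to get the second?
This is the original image cropped to a noticeably smaller region and rescaled.

The visible shapes are larger and the field of view is narrower; shapes near the original edges may be partly or wholly outside the frame — a crop-and-rescale.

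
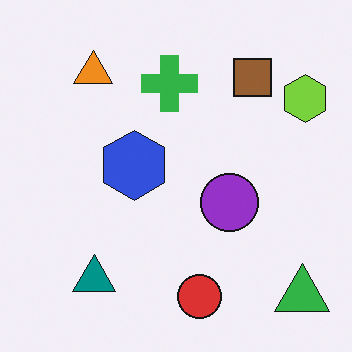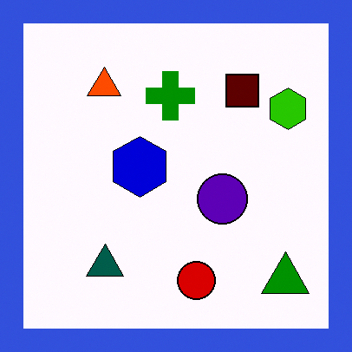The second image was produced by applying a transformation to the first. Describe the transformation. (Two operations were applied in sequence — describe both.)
The image was given much higher contrast, then framed with a blue border.

Tones are pushed away from mid-grey across the whole image — a global contrast change. A solid blue frame runs around the edge of the second image, with the content slightly shrunk inside it.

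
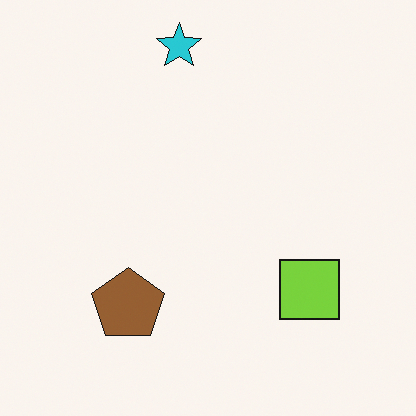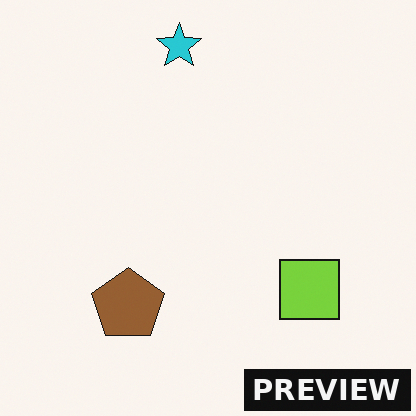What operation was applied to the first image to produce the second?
This is the original image watermarked with the text "PREVIEW" in the lower-right corner.

A dark label reading "PREVIEW" appears in the lower-right corner.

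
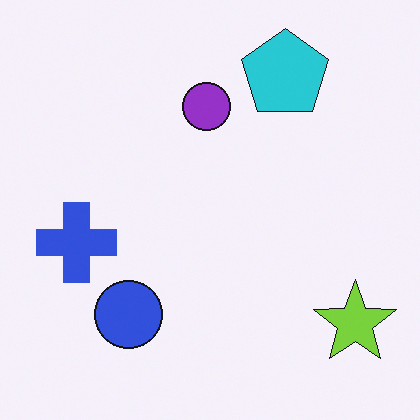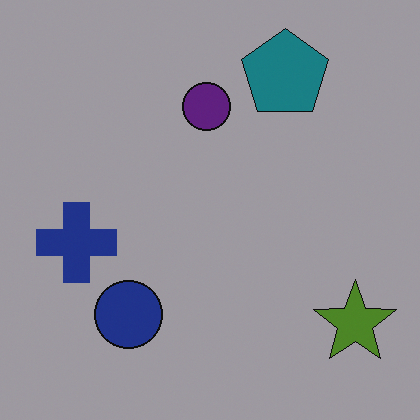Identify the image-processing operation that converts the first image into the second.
The image was noticeably darkened.

Every pixel — background and shapes alike — is uniformly darkened.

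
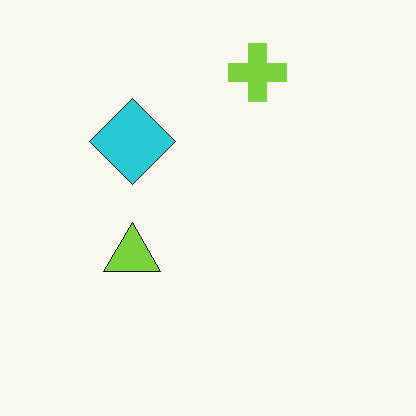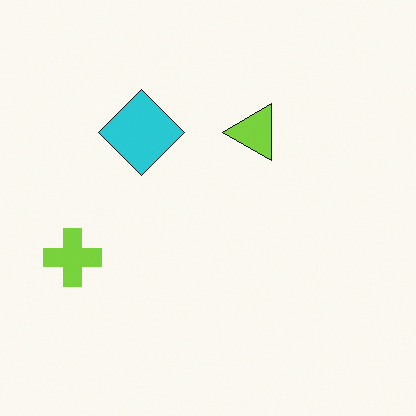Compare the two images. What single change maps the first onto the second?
The transformation is: transposed (reflected across the top-left ↔ bottom-right diagonal).

Shapes have swapped their row and column positions — what was in the top-right is now in the bottom-left — a diagonal reflection.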